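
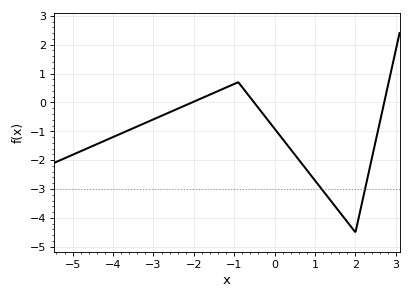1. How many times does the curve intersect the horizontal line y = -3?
2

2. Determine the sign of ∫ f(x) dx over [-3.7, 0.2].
negative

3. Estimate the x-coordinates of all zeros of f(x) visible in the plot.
-2.04, -0.51, 2.71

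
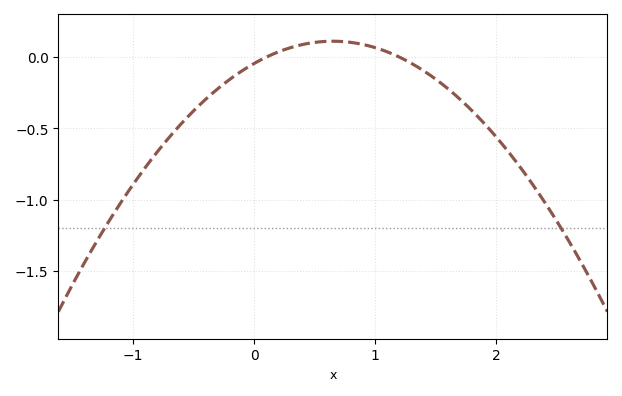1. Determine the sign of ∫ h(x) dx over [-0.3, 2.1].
negative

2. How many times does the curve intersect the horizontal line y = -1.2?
2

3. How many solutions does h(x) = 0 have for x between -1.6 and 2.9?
2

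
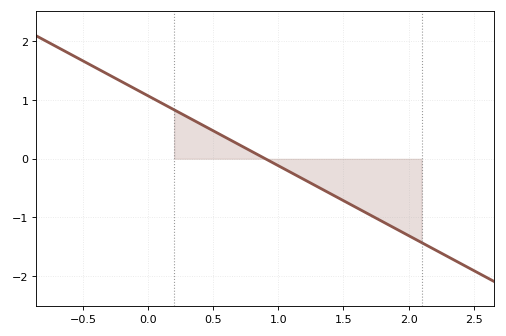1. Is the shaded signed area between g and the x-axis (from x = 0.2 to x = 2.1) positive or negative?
negative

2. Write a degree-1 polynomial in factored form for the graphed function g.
y = -1.19(x - 0.9)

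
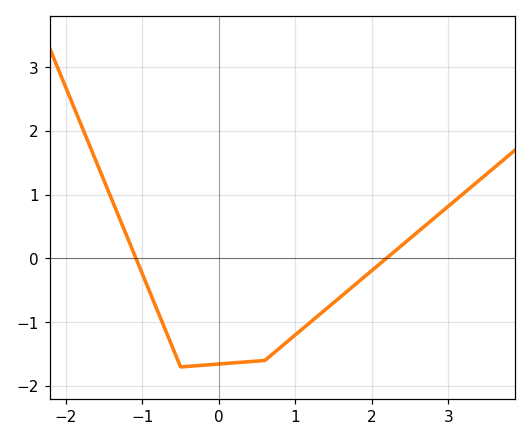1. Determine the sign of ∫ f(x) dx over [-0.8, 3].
negative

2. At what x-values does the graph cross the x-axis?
-1.1, 2.2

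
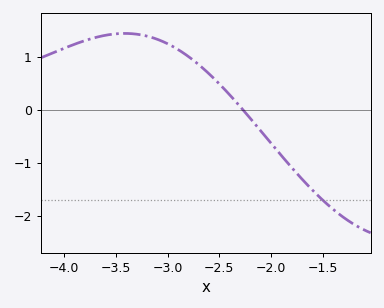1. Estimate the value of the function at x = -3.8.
1.31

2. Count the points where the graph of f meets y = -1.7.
1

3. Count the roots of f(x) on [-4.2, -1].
1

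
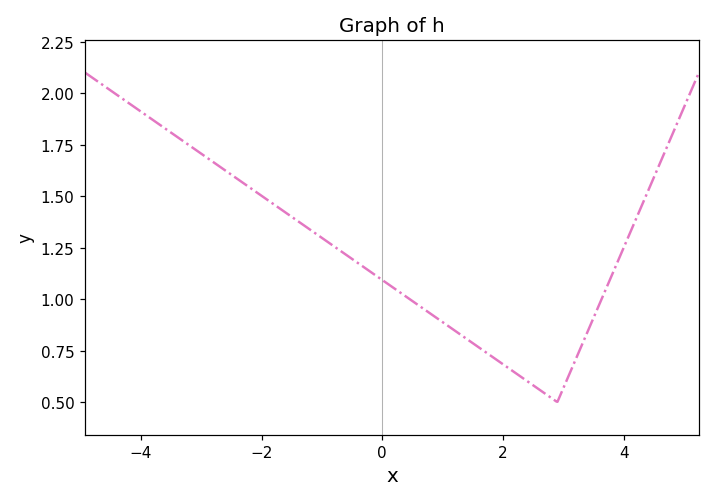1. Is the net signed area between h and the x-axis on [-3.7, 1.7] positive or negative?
positive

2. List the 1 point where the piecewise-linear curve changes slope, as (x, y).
(2.9, 0.5)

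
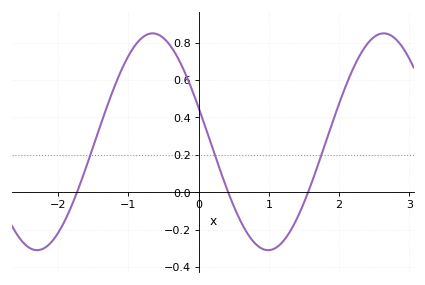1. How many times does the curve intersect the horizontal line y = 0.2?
3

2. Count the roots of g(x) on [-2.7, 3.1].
3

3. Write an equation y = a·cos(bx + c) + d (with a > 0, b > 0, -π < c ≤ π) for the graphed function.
y = 0.58cos(1.91x + 1.25) + 0.27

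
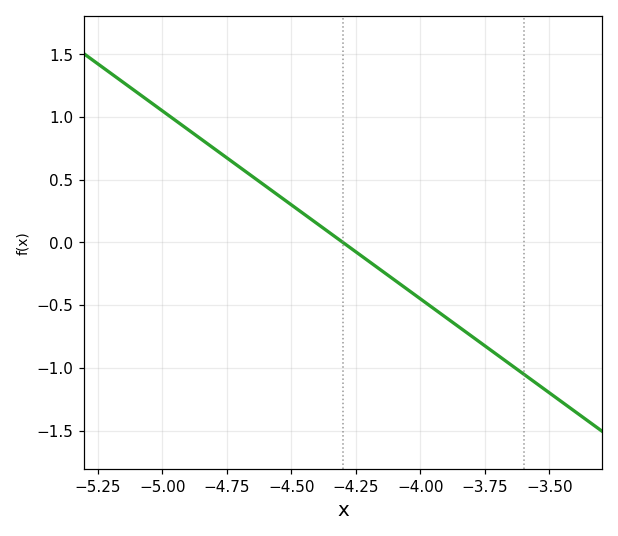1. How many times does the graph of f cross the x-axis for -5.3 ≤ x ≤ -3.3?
1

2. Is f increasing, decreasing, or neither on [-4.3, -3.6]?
decreasing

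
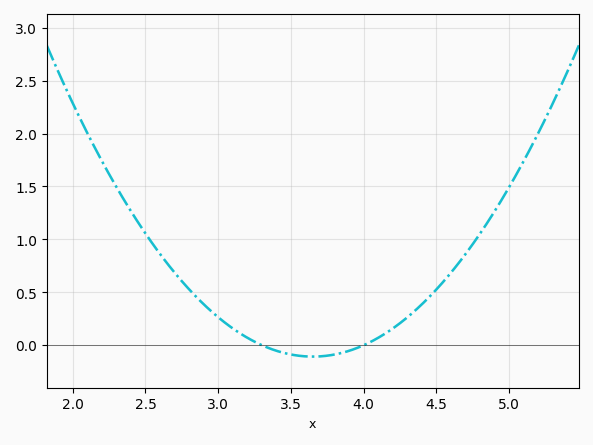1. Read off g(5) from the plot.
1.5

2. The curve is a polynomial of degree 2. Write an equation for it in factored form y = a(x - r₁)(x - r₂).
y = 0.88(x - 3.3)(x - 4)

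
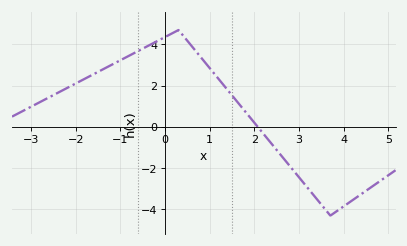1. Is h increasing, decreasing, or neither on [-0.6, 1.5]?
neither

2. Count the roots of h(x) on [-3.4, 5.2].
1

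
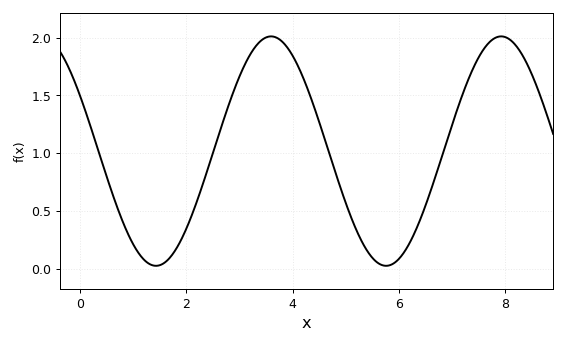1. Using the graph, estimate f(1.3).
0.05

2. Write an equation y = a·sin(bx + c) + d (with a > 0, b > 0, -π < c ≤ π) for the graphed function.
y = 0.99sin(1.4x + 2.6) + 1.02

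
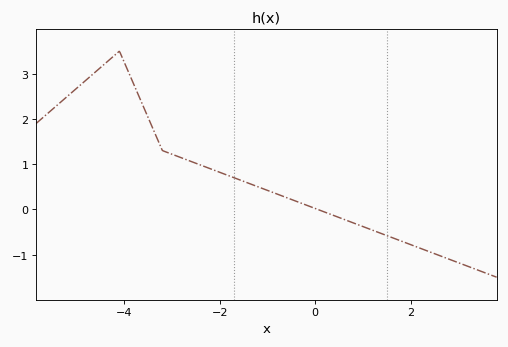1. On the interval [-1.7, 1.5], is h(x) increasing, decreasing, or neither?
decreasing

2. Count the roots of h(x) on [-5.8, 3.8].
1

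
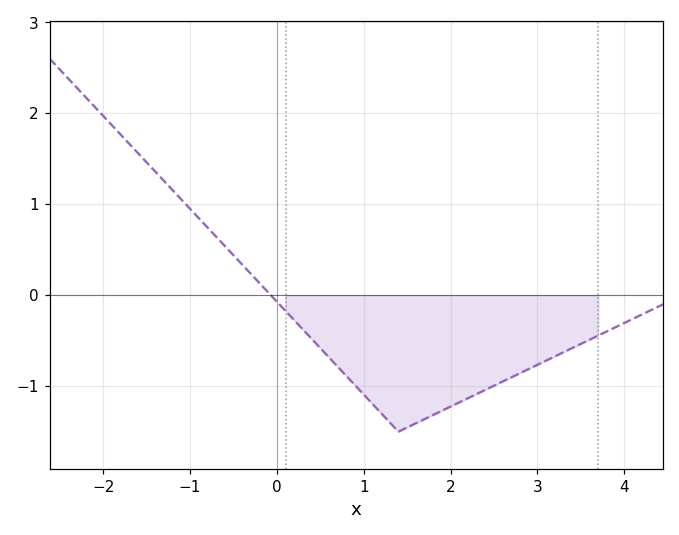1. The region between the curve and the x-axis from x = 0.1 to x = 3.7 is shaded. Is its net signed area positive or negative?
negative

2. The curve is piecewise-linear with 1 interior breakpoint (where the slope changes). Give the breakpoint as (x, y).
(1.4, -1.5)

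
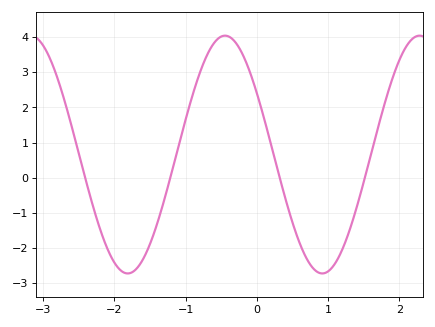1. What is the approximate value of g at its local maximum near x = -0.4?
4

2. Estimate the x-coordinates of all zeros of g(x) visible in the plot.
-2.4, -1.2, 0.3, 1.5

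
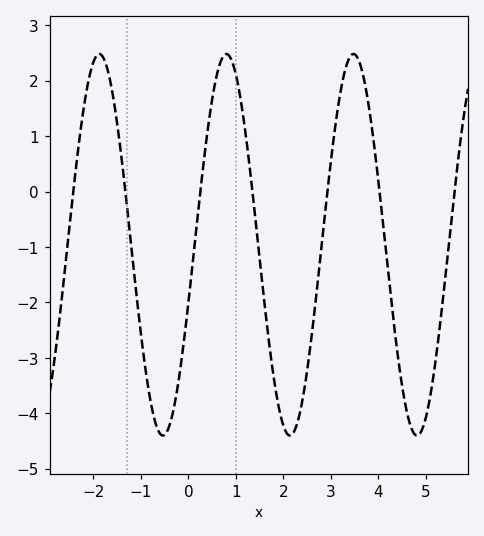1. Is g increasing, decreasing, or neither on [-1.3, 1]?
neither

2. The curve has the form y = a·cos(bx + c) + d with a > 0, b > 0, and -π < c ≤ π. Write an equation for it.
y = 3.44cos(2.4x - 1.9) - 0.96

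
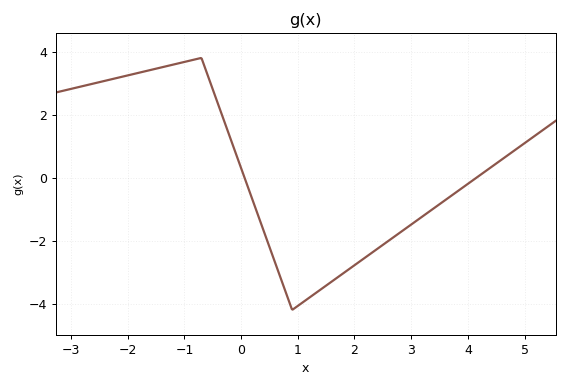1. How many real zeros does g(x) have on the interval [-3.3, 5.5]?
2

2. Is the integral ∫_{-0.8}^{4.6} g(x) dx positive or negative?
negative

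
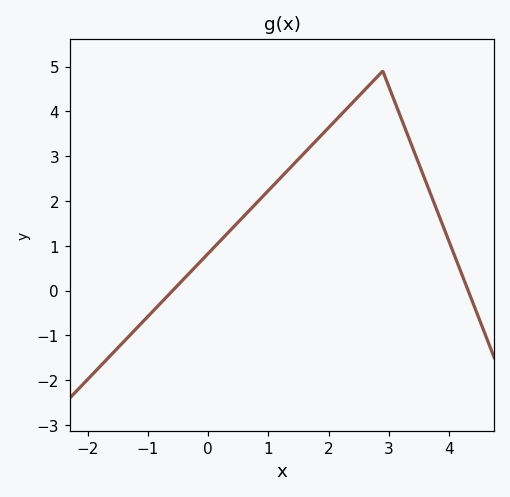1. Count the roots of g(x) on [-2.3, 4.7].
2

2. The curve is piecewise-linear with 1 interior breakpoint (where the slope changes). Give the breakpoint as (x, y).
(2.9, 4.9)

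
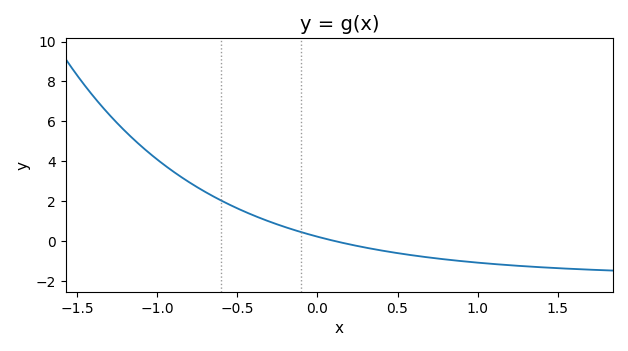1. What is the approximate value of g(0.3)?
-0.317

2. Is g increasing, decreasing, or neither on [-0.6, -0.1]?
decreasing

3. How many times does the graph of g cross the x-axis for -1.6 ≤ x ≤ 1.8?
1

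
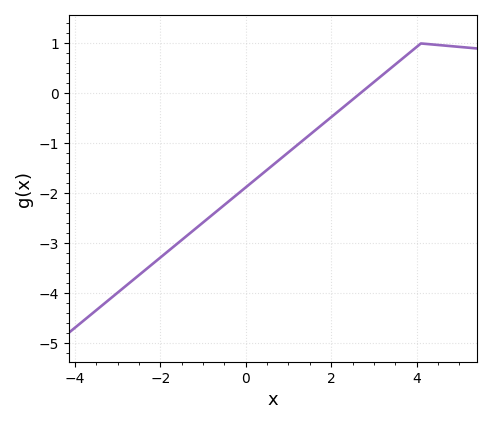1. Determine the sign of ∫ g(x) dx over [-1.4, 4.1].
negative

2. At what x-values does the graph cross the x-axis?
2.6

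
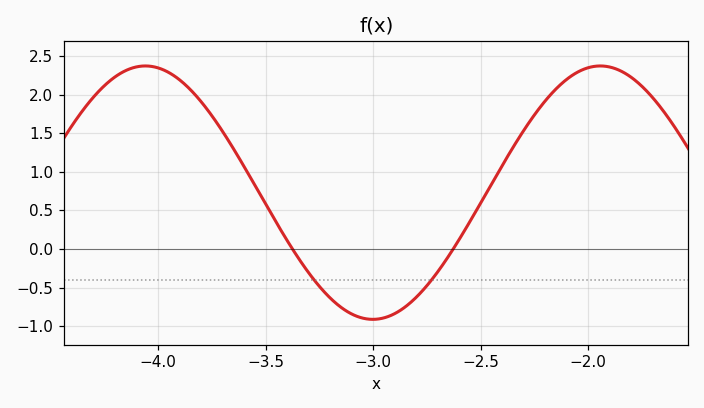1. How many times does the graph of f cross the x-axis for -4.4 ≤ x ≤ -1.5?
2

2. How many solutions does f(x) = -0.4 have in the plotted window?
2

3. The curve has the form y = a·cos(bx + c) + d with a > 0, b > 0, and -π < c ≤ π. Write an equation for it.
y = 1.64cos(2.97x - 0.51) + 0.73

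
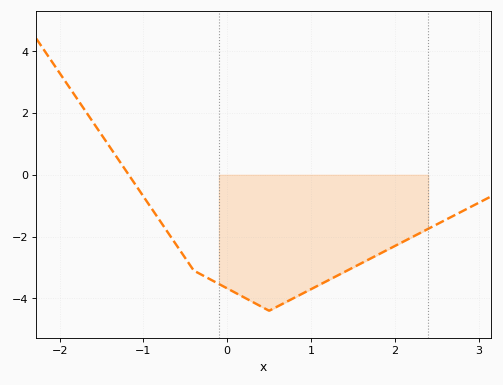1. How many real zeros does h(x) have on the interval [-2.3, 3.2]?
1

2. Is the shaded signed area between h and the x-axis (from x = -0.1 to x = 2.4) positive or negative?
negative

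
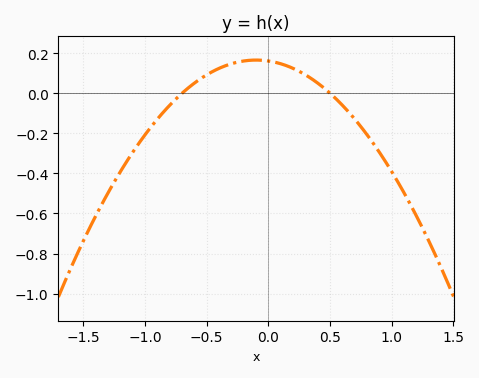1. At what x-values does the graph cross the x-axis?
-0.7, 0.5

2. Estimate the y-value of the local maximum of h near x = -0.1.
0.166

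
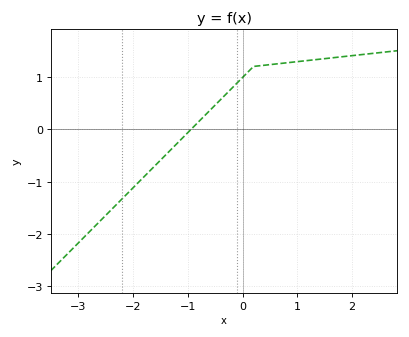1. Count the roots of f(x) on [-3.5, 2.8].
1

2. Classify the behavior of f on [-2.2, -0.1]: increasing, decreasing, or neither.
increasing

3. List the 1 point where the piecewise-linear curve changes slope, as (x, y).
(0.2, 1.2)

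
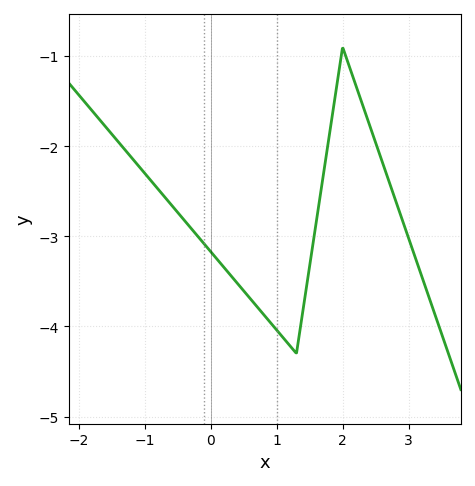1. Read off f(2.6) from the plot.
-2.2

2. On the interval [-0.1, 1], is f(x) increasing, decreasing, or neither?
decreasing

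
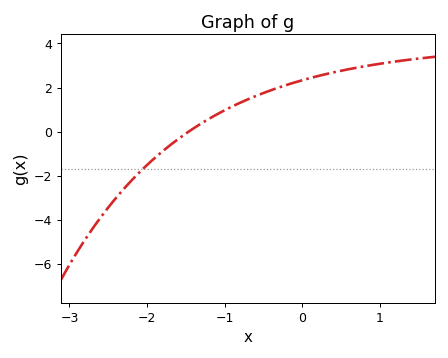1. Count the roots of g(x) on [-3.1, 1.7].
1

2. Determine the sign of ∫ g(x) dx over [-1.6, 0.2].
positive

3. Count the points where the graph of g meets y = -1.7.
1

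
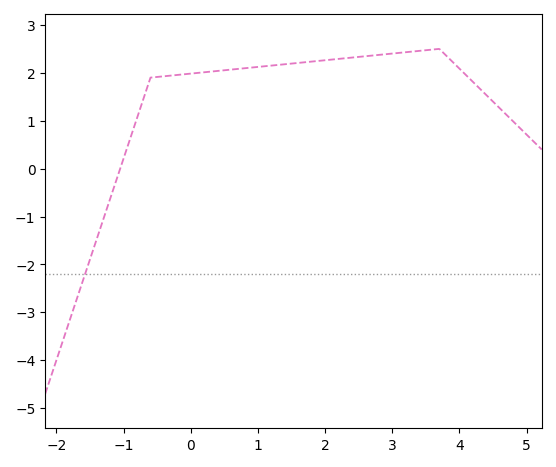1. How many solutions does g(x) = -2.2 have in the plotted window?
1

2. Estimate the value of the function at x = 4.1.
1.9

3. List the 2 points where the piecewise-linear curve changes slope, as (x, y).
(-0.6, 1.9); (3.7, 2.5)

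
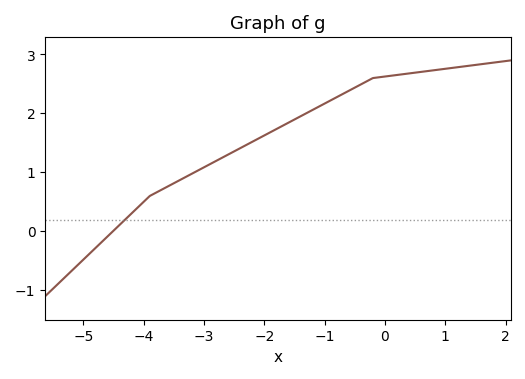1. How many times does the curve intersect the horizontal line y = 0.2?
1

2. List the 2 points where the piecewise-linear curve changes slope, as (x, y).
(-3.9, 0.6); (-0.2, 2.6)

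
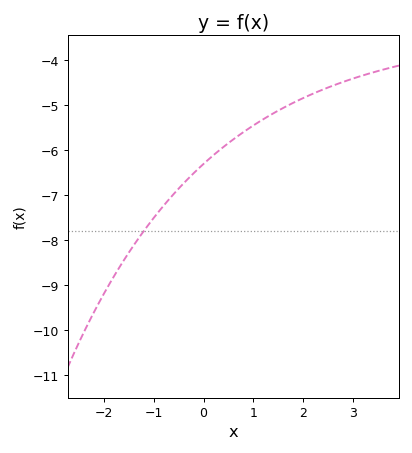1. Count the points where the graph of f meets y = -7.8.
1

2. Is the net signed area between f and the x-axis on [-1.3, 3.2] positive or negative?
negative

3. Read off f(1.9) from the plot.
-4.9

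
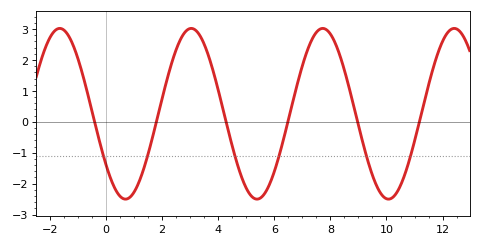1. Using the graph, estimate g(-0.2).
-0.7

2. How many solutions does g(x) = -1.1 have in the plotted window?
6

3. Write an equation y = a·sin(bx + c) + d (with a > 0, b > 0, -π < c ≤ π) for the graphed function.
y = 2.76sin(1.3x - 2.5) + 0.26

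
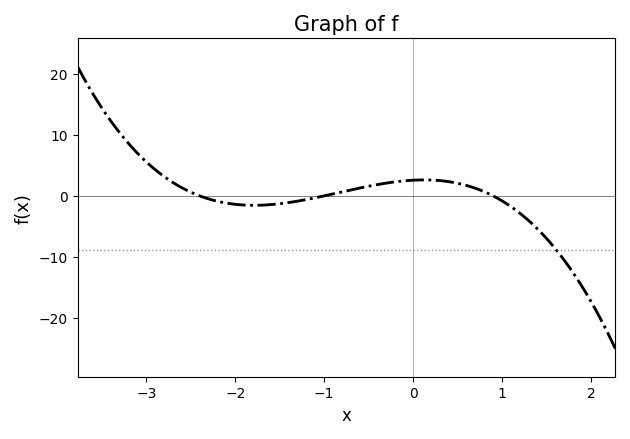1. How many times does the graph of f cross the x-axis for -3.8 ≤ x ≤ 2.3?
3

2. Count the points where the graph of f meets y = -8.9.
1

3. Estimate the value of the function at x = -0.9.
0.321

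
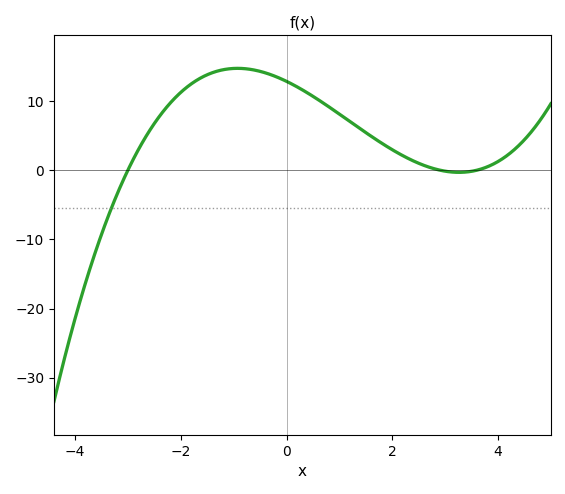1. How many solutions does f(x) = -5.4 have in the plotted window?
1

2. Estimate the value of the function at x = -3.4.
-7.23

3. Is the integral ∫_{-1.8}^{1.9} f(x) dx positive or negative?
positive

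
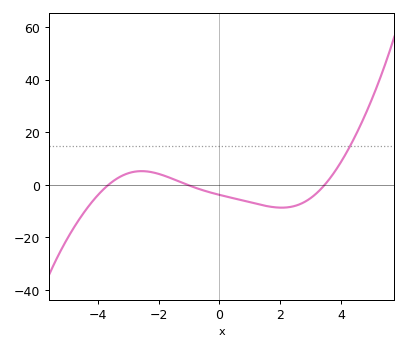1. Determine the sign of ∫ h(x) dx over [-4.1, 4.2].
negative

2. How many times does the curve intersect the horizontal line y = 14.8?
1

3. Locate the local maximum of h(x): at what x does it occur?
-2.56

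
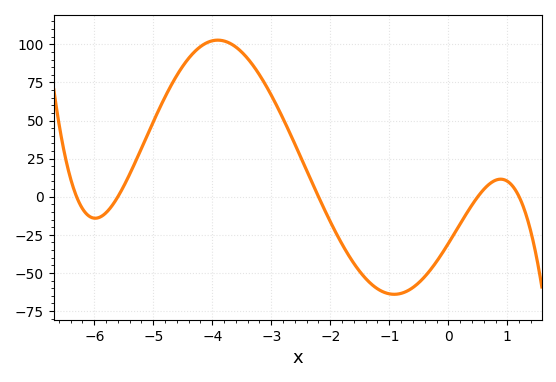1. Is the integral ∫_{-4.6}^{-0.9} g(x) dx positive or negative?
positive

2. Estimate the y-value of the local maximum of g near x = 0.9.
11.5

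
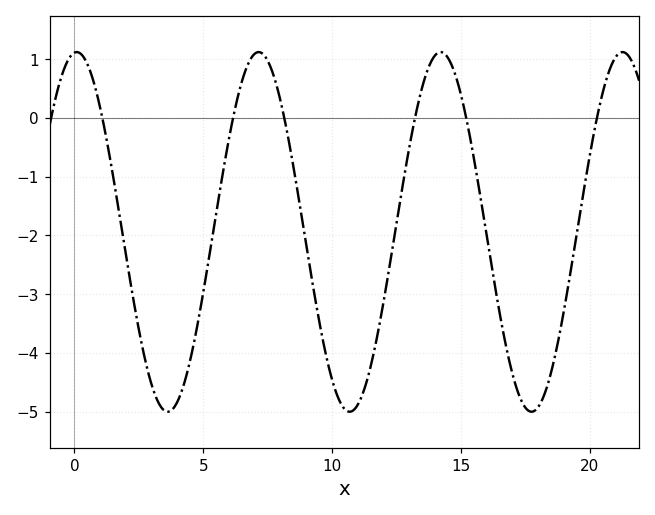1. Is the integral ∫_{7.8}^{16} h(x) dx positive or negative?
negative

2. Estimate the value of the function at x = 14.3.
1.11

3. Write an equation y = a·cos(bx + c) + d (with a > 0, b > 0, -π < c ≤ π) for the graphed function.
y = 3.06cos(0.89x - 0.08) - 1.94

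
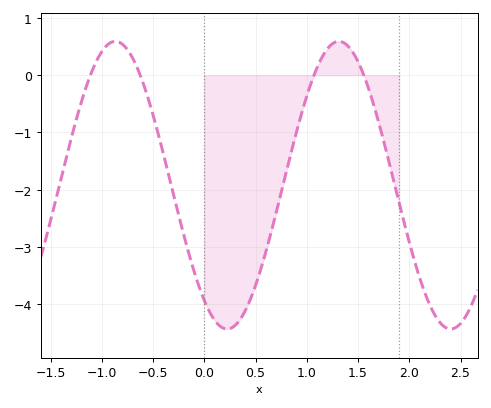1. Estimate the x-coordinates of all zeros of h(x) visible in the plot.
-1.1, -0.6, 1.1, 1.6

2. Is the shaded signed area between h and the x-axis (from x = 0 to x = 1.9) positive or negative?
negative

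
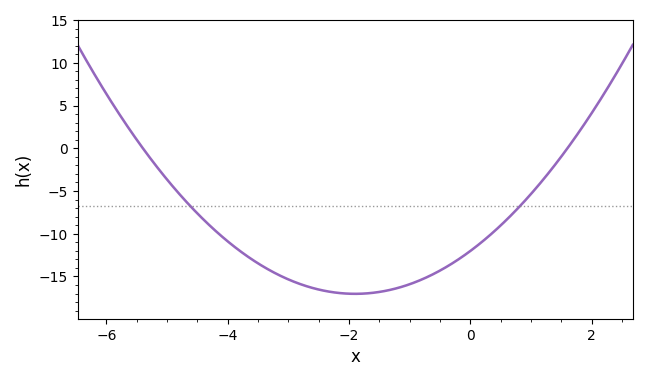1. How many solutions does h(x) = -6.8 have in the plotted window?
2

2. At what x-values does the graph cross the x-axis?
-5.4, 1.6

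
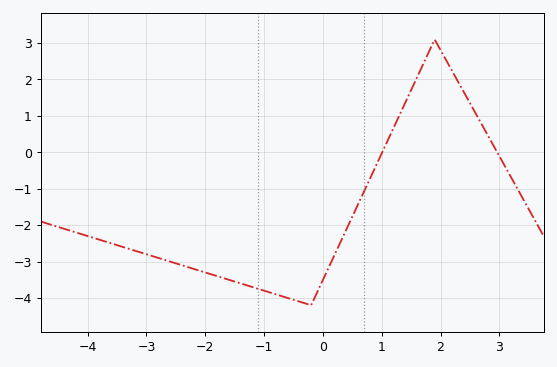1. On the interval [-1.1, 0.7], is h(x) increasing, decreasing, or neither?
neither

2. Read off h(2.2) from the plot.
2.23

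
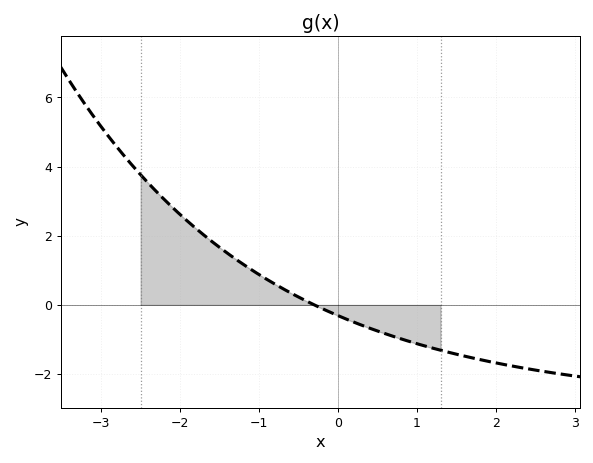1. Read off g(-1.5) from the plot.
1.66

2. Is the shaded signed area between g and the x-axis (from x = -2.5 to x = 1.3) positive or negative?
positive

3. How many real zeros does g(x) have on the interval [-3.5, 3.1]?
1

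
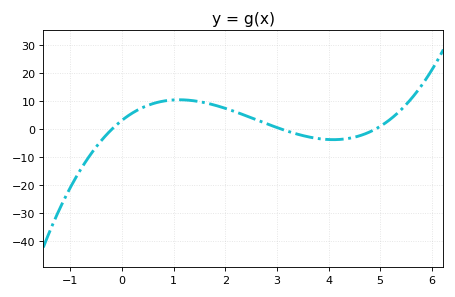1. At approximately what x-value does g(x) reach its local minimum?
4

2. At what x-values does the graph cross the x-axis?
-0.2, 3, 5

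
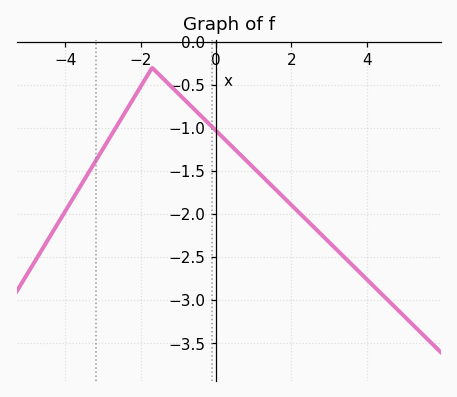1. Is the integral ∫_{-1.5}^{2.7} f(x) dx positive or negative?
negative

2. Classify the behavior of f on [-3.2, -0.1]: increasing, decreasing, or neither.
neither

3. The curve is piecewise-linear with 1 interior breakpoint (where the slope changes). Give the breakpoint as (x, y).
(-1.7, -0.3)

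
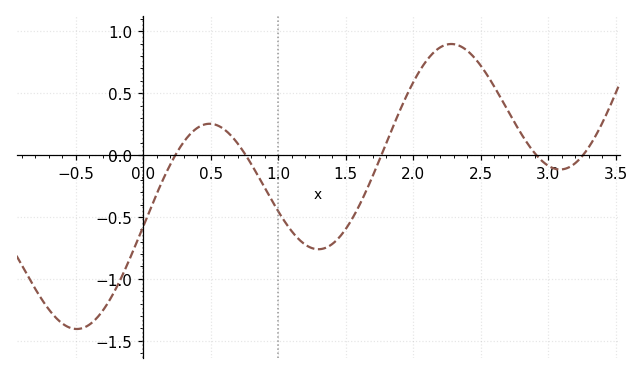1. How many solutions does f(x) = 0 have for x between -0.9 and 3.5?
5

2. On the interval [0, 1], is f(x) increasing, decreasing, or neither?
neither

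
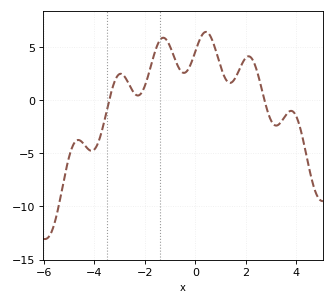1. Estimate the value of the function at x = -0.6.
2.84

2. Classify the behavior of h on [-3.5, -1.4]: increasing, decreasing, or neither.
neither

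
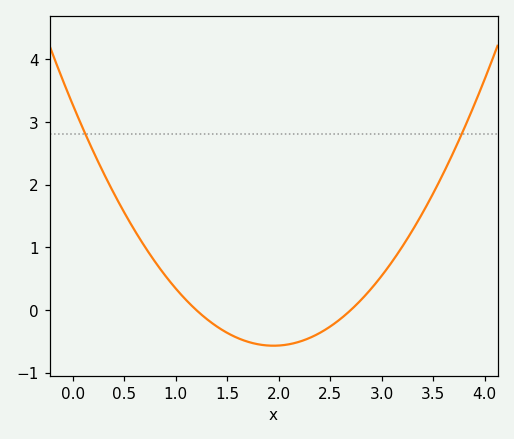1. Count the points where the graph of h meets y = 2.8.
2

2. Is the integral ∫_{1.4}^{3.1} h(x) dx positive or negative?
negative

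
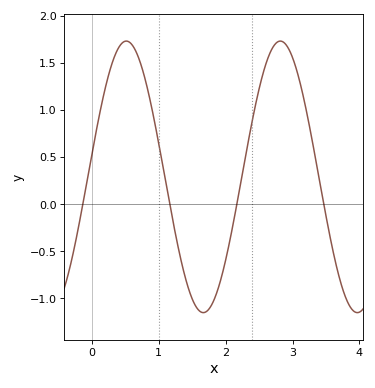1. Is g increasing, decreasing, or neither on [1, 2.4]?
neither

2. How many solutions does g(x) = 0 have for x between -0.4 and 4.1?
4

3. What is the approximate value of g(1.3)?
-0.486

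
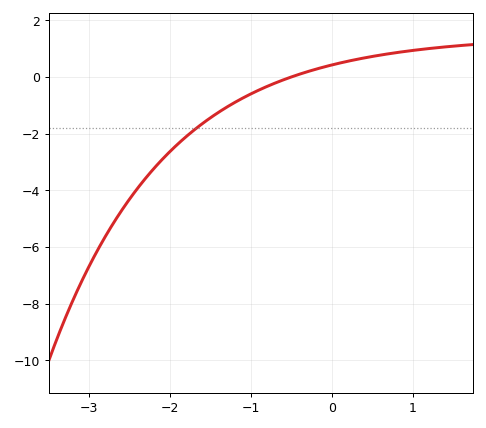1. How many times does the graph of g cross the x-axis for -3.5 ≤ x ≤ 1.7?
1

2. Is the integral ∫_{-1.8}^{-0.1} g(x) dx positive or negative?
negative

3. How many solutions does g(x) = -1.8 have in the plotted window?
1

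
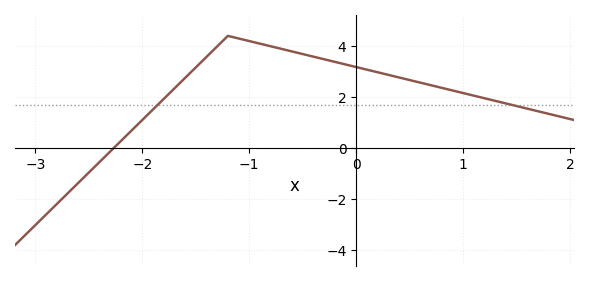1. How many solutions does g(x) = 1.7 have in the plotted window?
2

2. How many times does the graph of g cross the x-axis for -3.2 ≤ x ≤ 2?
1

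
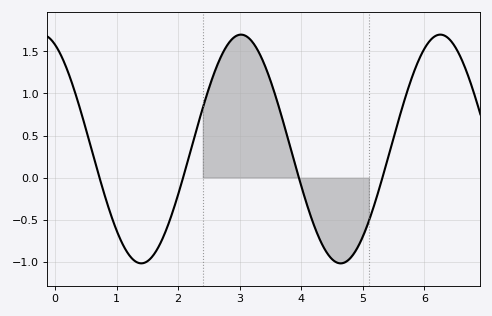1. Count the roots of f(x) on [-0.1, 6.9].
4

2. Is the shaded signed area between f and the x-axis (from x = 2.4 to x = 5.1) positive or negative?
positive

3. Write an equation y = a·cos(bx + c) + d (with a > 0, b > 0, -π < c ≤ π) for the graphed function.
y = 1.36cos(1.9x + 0.42) + 0.34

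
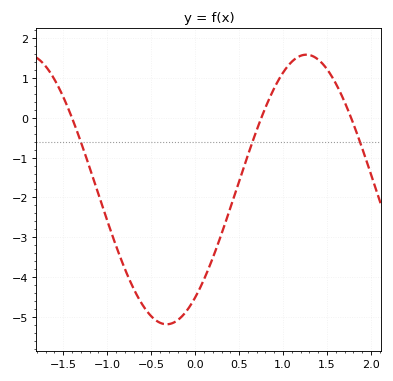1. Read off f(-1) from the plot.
-2.6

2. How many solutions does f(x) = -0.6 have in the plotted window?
3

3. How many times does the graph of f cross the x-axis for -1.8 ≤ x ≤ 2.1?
3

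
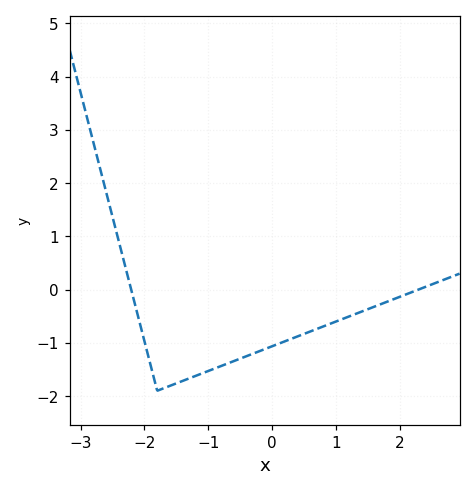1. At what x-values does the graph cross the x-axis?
-2.21, 2.29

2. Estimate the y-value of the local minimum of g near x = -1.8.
-1.9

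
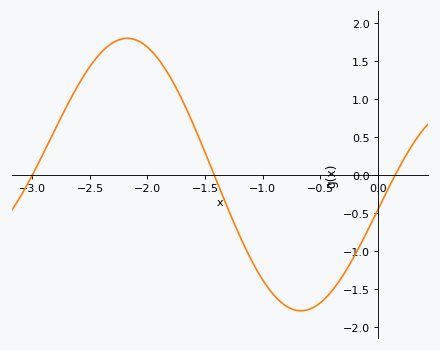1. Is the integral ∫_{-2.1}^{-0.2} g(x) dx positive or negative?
negative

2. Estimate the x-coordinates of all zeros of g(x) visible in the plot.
-3, -1.4, 0.15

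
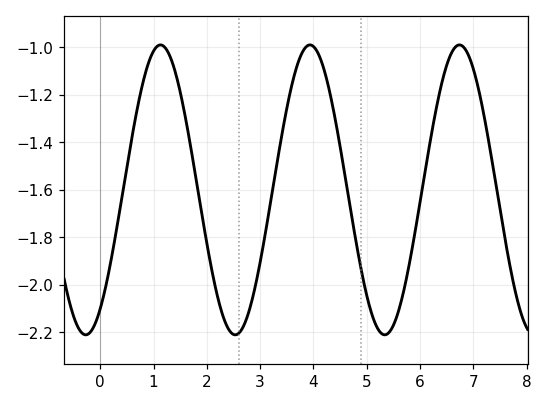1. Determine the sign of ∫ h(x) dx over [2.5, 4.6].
negative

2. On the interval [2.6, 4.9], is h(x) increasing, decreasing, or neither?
neither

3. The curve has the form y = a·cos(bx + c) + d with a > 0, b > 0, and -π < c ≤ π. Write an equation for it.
y = 0.61cos(2.24x - 2.53) - 1.6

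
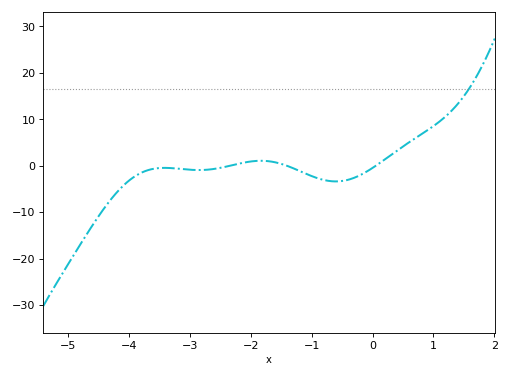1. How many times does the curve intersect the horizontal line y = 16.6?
1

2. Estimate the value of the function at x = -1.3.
-0.541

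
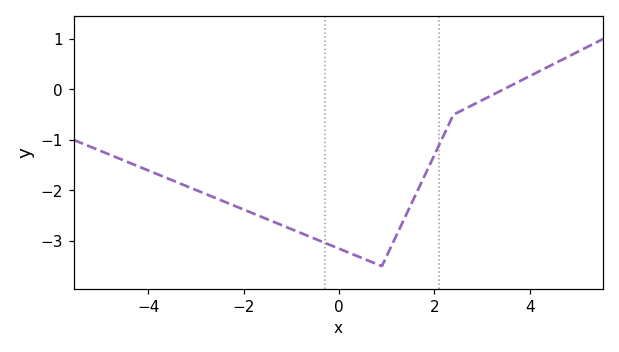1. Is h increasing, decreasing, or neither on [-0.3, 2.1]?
neither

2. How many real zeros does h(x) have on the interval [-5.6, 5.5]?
1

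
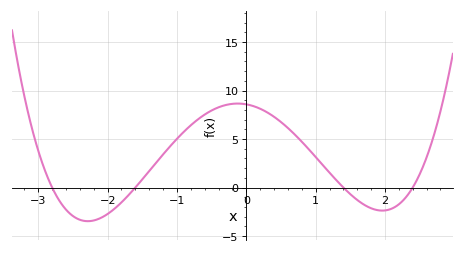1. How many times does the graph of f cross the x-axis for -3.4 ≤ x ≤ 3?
4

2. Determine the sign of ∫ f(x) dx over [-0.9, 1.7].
positive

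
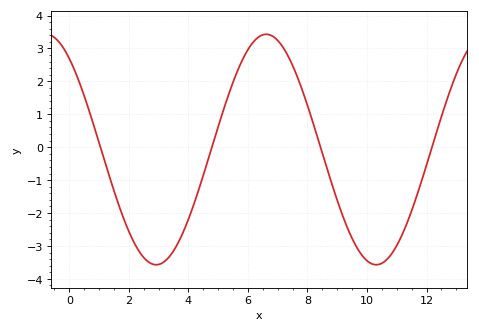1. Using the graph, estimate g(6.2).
3.22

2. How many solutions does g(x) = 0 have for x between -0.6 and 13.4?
4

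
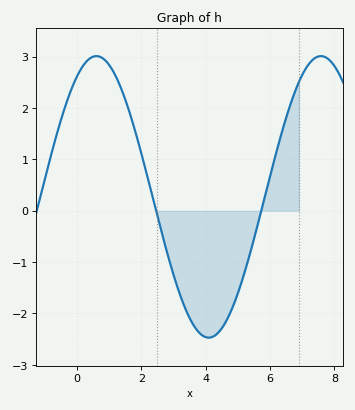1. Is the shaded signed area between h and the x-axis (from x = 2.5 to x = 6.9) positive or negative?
negative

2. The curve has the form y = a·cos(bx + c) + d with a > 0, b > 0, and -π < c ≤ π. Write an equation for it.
y = 2.74cos(0.9x - 0.54) + 0.27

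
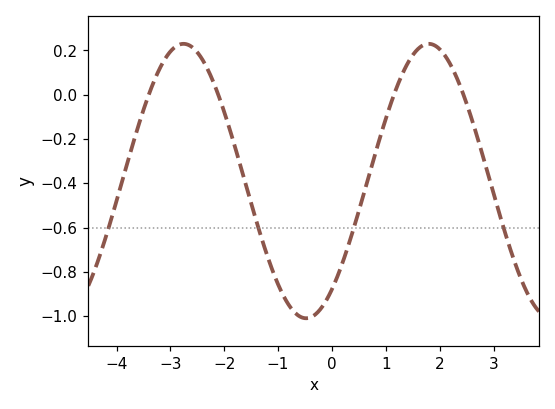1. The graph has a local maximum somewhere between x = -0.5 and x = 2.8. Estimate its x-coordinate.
1.8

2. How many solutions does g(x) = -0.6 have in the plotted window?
4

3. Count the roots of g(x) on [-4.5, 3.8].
4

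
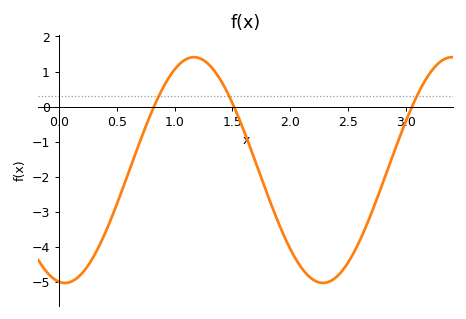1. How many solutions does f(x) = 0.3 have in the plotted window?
3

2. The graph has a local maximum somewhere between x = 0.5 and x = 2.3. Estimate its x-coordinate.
1.17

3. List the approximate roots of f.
0.822, 1.51, 3.05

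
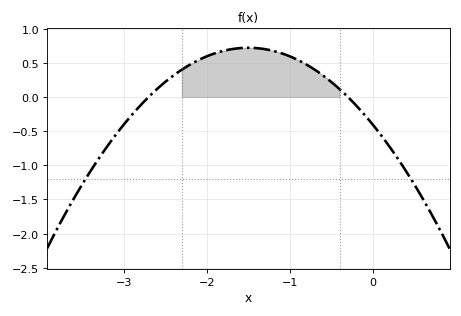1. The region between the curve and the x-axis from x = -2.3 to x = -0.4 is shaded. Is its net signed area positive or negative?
positive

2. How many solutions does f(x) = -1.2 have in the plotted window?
2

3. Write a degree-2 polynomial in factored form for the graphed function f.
y = -0.5(x + 2.7)(x + 0.3)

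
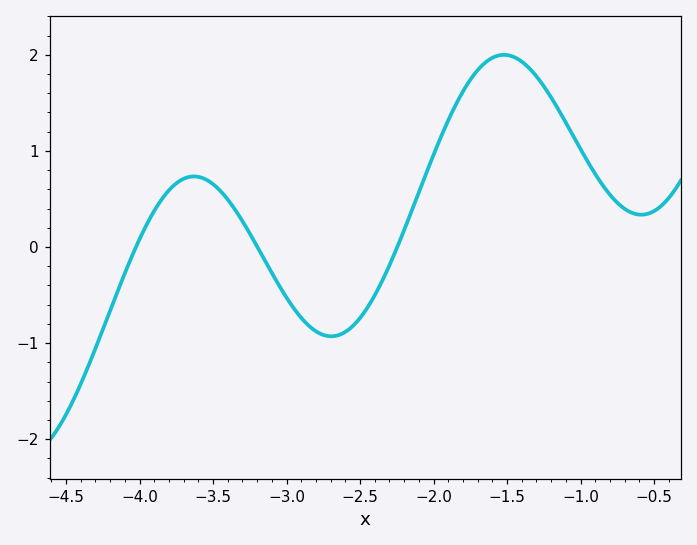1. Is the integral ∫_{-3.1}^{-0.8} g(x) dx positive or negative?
positive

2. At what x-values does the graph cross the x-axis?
-4, -3.2, -2.2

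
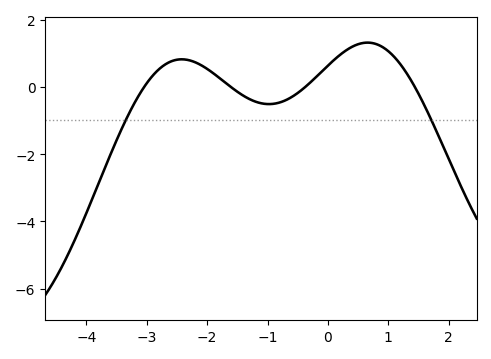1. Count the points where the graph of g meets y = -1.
2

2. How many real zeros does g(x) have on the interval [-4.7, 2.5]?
4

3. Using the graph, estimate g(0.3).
1.08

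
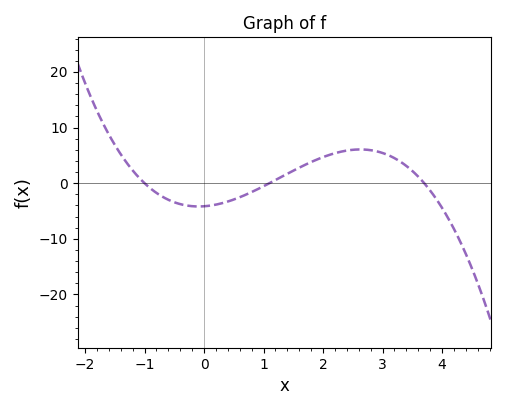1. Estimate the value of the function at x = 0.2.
-4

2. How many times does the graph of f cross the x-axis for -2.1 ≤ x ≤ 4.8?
3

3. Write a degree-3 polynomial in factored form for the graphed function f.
y = -1.02(x + 1)(x - 1.1)(x - 3.7)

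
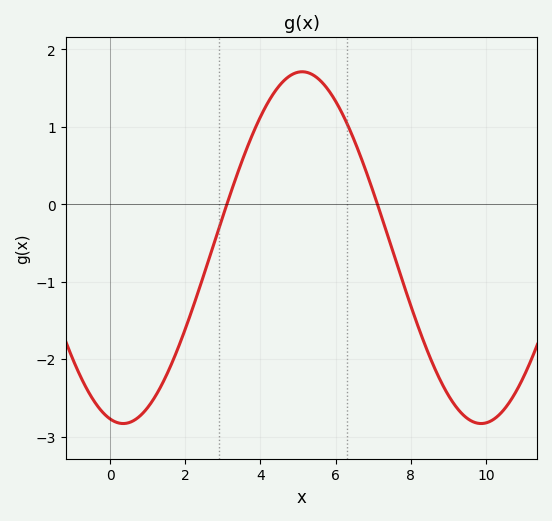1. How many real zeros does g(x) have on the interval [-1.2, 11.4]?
2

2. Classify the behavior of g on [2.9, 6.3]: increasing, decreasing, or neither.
neither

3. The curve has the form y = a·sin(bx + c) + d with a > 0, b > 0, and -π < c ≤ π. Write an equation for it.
y = 2.27sin(0.66x - 1.8) - 0.56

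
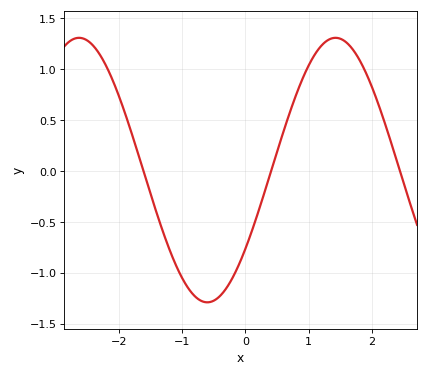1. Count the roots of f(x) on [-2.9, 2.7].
3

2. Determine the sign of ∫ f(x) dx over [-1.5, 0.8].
negative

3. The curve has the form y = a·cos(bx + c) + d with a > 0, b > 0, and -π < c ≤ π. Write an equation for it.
y = 1.3cos(1.55x - 2.21) + 0.01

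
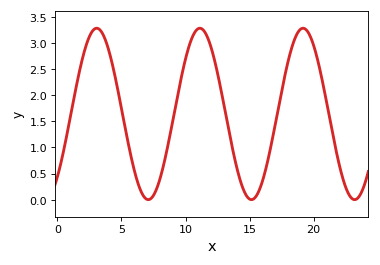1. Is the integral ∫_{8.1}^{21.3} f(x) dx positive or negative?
positive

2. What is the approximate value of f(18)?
2.64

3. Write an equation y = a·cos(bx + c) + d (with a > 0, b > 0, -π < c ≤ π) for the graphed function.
y = 1.64cos(0.78x - 2.39) + 1.64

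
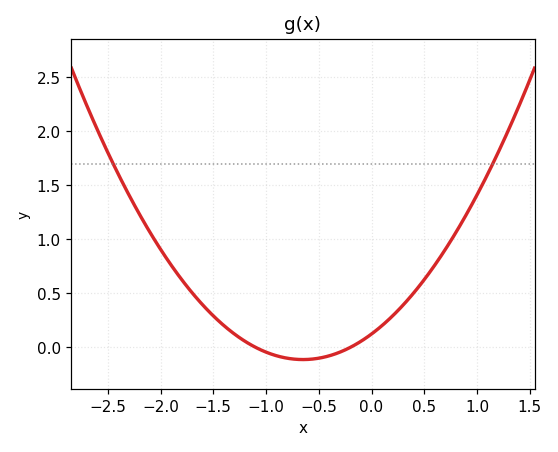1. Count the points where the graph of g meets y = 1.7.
2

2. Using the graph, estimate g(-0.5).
-0.101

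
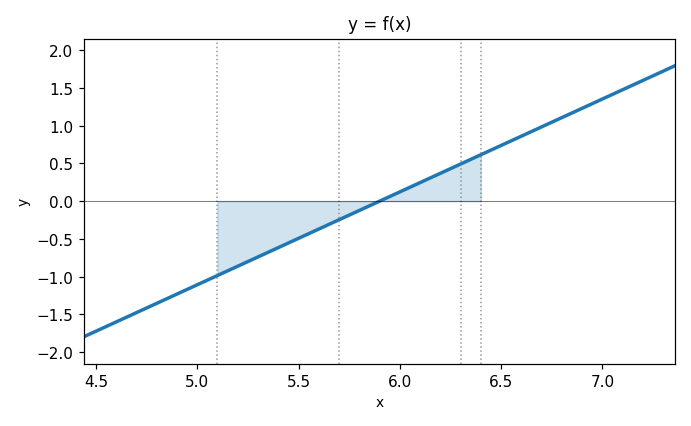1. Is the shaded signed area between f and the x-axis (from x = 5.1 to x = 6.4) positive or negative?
negative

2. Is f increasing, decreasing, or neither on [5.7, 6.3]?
increasing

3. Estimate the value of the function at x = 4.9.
-1.23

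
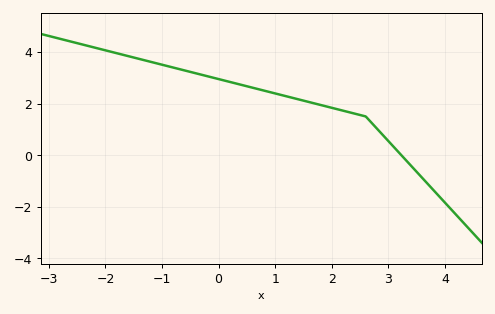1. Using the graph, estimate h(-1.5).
3.8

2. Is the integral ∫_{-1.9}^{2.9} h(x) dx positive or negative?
positive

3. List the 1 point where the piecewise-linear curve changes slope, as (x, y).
(2.6, 1.5)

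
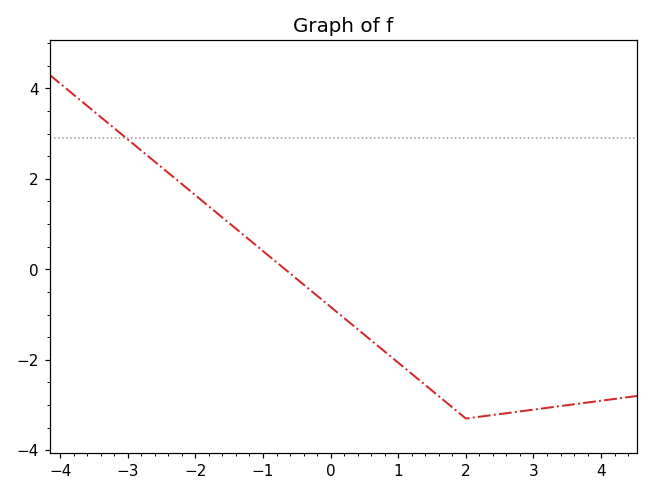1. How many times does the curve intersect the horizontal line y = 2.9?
1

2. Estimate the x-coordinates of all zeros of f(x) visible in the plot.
-0.673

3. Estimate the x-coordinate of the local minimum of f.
2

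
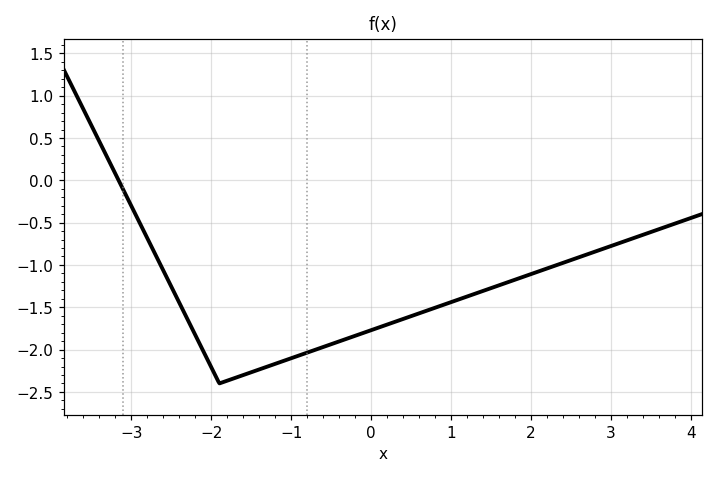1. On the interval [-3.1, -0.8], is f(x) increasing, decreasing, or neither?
neither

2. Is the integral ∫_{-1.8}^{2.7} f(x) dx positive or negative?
negative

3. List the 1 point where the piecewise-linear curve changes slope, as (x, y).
(-1.9, -2.4)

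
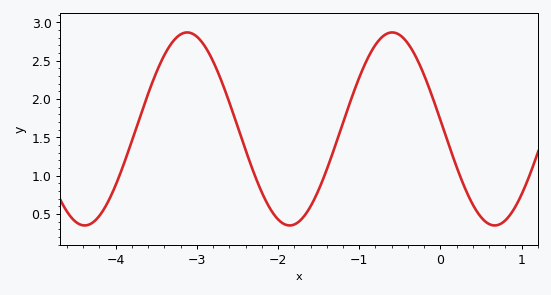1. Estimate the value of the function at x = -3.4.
2.57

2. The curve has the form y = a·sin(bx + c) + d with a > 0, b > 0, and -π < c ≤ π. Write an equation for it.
y = 1.26sin(2.49x + 3.05) + 1.61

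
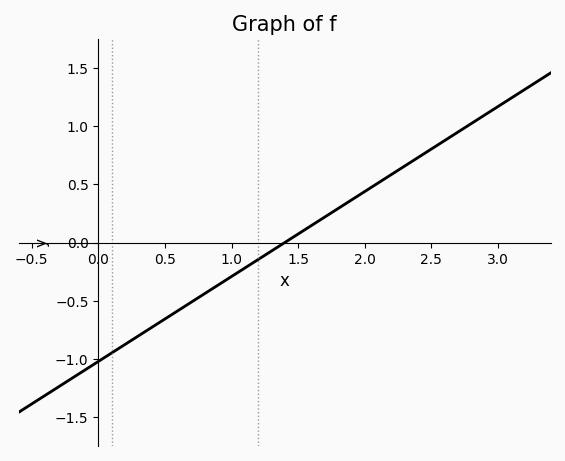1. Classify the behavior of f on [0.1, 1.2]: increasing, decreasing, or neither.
increasing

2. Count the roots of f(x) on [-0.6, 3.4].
1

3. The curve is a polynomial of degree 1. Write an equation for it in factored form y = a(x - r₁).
y = 0.73(x - 1.4)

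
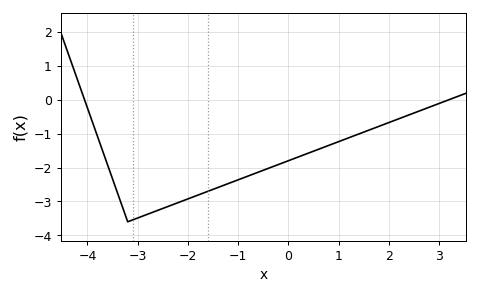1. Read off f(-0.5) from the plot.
-2.08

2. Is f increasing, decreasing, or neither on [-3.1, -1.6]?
increasing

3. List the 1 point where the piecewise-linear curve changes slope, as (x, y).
(-3.2, -3.6)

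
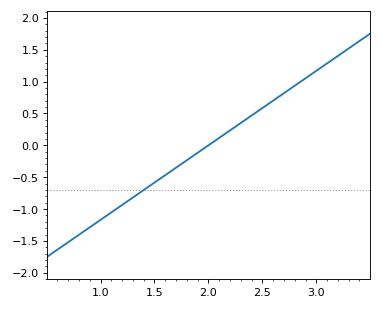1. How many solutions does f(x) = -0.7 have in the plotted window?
1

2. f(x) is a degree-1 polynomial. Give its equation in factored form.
y = 1.17(x - 2)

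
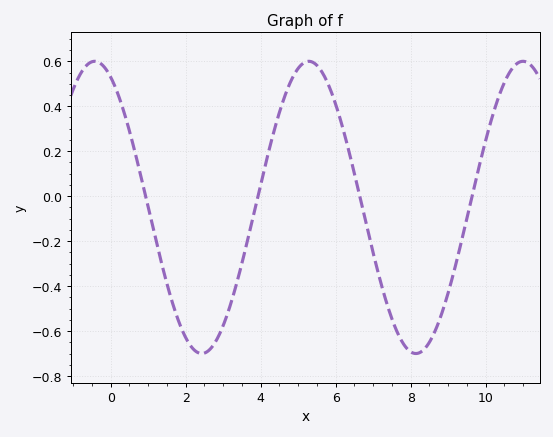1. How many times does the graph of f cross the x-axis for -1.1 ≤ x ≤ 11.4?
4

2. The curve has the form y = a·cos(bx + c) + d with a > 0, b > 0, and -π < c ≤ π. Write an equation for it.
y = 0.65cos(1.1x + 0.472) - 0.05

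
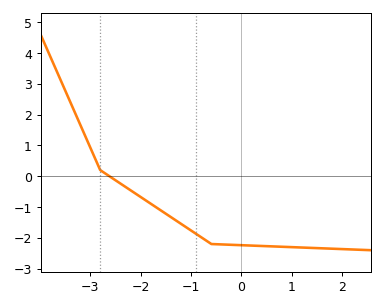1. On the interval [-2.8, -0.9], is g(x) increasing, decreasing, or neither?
decreasing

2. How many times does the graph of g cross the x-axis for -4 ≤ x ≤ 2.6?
1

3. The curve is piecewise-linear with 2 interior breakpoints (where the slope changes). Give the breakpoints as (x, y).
(-2.8, 0.2); (-0.6, -2.2)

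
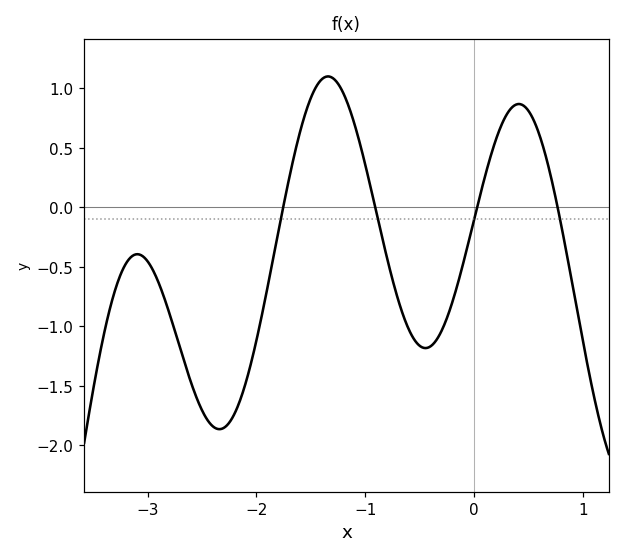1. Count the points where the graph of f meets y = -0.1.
4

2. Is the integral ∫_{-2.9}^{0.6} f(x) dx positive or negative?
negative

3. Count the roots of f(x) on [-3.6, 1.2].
4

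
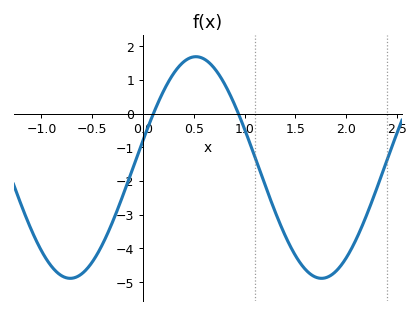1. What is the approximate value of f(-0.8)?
-4.8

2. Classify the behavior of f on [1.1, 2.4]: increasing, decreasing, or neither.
neither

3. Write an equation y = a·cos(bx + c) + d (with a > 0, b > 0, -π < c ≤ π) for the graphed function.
y = 3.29cos(2.5x - 1.3) - 1.6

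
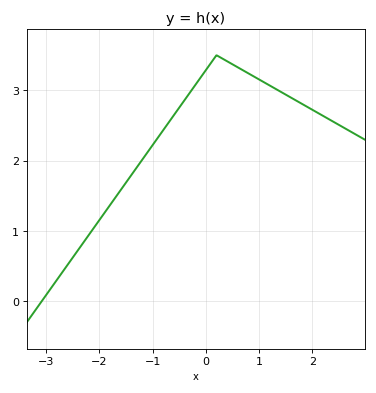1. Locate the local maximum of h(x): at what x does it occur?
0.201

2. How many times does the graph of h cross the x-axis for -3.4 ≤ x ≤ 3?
1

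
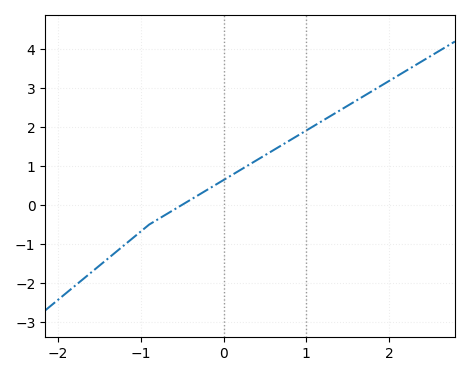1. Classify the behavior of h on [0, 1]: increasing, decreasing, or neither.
increasing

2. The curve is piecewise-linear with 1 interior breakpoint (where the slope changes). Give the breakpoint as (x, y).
(-0.9, -0.5)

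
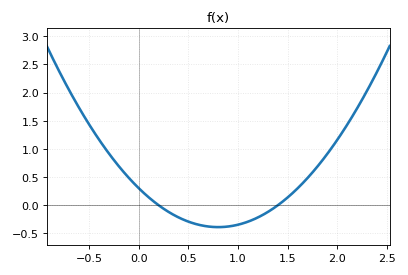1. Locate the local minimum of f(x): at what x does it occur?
0.8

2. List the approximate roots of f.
0.2, 1.4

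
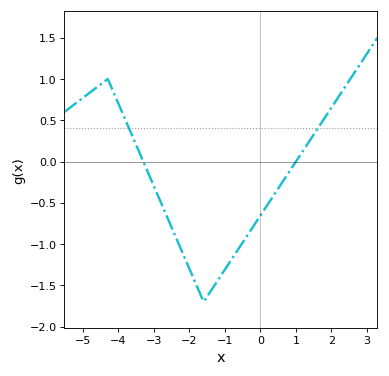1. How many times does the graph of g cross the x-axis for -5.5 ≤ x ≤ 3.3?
2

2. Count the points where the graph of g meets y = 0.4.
2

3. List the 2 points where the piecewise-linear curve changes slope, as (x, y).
(-4.3, 1); (-1.6, -1.7)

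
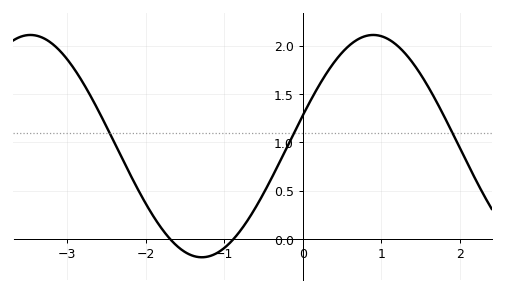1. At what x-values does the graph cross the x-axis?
-1.7, -0.9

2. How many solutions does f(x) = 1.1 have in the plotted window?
3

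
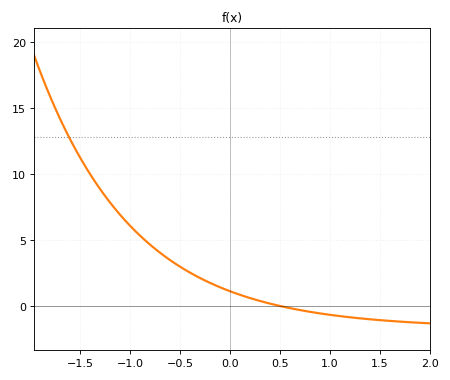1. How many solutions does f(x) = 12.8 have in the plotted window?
1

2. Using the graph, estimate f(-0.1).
1.41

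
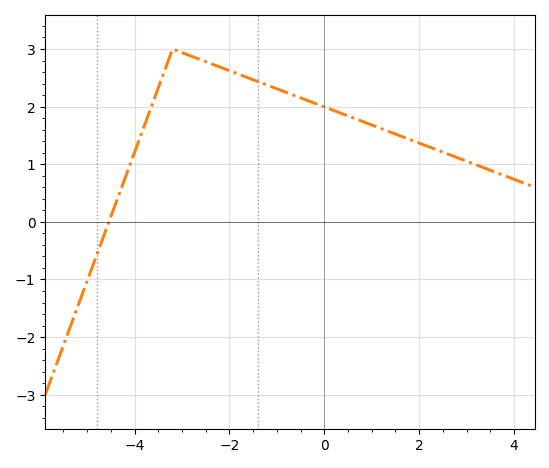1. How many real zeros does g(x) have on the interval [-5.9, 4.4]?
1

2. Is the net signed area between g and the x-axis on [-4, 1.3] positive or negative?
positive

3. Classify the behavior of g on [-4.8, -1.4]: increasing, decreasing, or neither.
neither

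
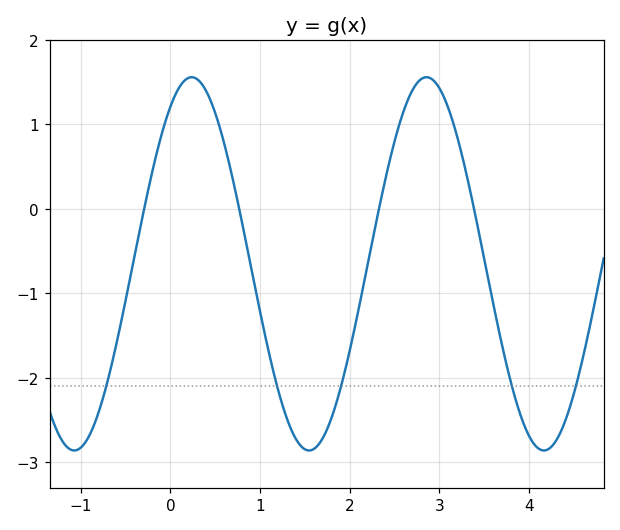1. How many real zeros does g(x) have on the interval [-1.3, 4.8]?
4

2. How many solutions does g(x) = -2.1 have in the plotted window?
5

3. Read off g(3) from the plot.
1.43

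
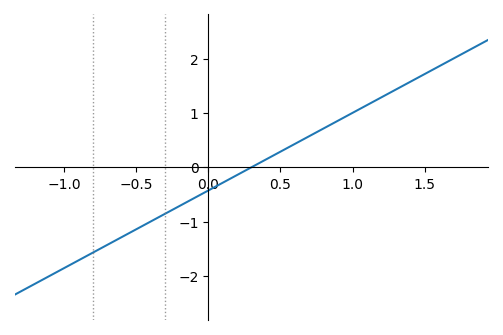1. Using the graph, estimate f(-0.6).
-1.3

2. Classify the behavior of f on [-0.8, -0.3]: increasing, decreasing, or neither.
increasing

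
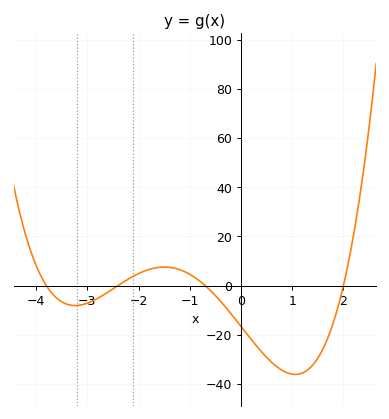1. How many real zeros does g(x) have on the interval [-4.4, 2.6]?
4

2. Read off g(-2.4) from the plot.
0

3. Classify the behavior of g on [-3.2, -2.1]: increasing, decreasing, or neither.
increasing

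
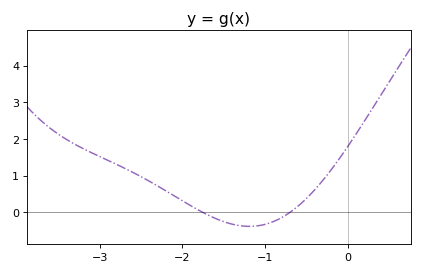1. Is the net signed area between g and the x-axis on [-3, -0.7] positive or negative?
positive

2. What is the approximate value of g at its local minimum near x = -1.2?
-0.383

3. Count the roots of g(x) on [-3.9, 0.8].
2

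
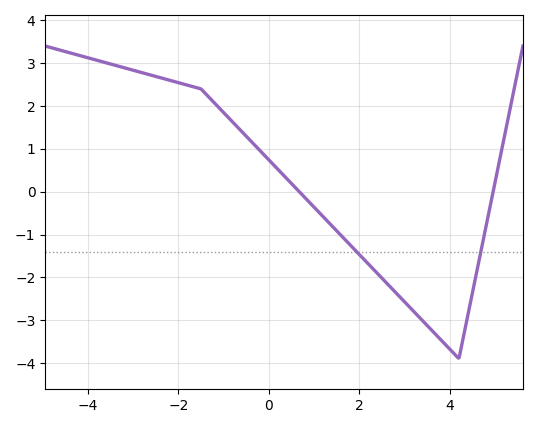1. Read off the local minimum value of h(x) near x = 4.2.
-3.9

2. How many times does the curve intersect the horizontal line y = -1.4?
2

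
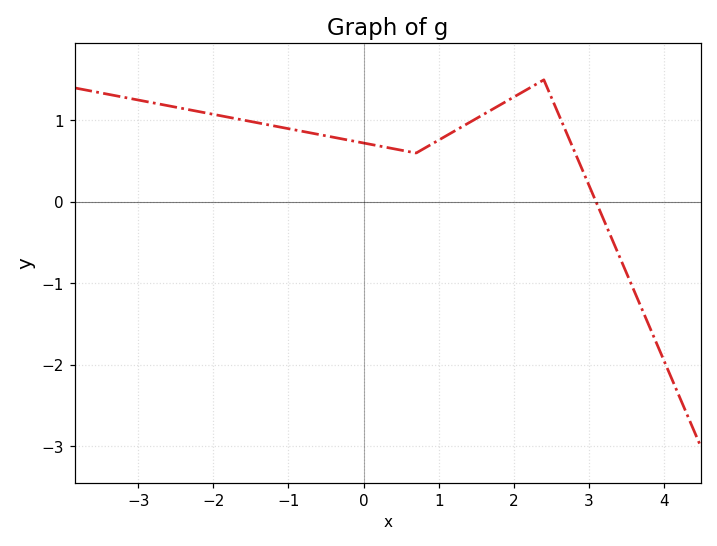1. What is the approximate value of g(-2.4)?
1.15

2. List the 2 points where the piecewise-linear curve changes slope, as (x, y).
(0.7, 0.6); (2.4, 1.5)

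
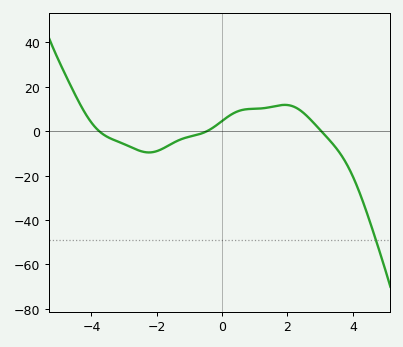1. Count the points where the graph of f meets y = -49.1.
1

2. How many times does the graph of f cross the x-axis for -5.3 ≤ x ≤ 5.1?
3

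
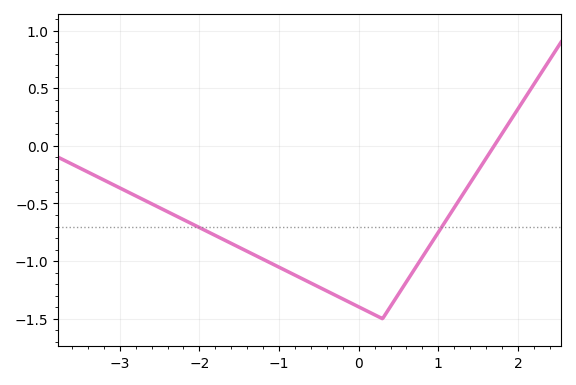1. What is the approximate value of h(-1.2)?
-1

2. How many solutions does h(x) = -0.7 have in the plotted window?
2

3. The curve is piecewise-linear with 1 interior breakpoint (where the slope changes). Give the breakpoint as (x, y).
(0.3, -1.5)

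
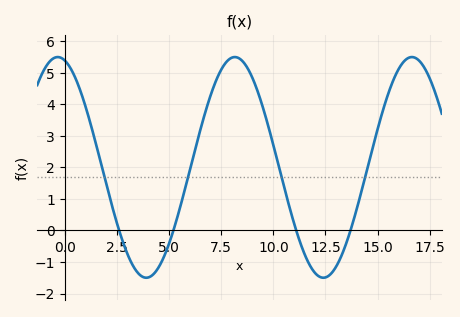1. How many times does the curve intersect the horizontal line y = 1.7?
4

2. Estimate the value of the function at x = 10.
2.71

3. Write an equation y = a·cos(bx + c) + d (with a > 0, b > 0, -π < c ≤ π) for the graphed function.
y = 3.5cos(0.74x + 0.25) + 2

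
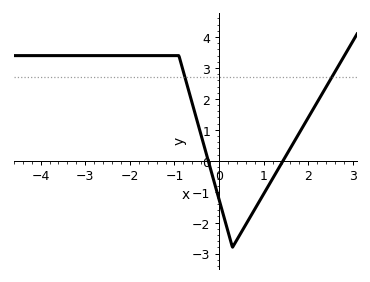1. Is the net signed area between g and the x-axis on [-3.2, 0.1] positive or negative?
positive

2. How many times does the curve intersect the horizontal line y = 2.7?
2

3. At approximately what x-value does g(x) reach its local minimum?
0.4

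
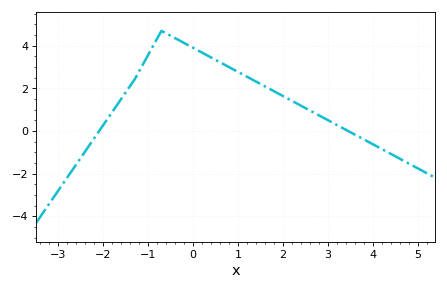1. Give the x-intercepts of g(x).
-2, 3.4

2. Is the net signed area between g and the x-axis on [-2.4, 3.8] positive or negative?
positive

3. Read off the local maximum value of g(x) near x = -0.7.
4.6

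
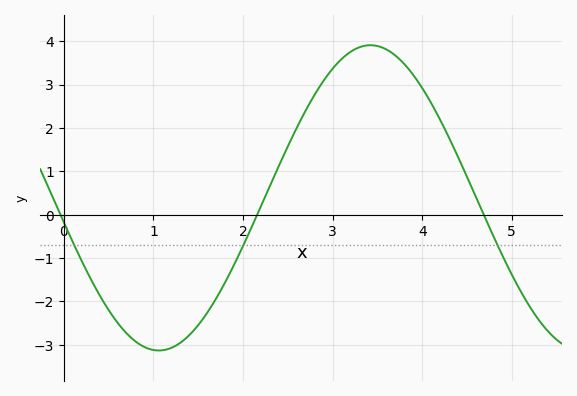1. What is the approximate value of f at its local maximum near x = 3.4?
3.9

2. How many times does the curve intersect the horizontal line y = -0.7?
3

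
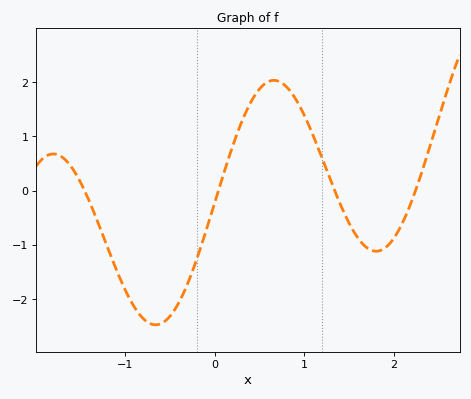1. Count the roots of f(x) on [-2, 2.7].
4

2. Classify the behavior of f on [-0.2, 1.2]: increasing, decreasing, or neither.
neither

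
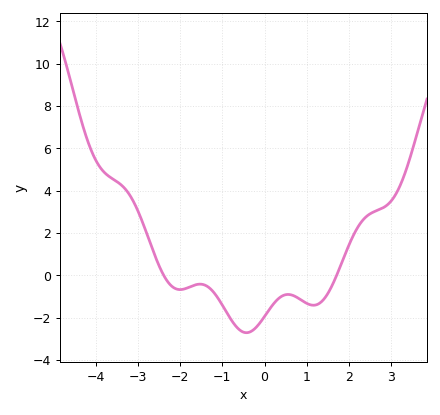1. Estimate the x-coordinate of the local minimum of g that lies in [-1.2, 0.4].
-0.4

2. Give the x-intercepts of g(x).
-2.4, 1.8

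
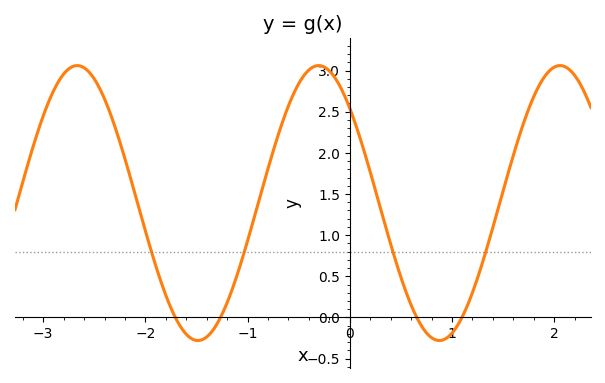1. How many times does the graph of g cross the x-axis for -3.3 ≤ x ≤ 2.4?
4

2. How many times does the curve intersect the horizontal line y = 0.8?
4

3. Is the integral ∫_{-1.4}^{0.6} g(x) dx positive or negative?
positive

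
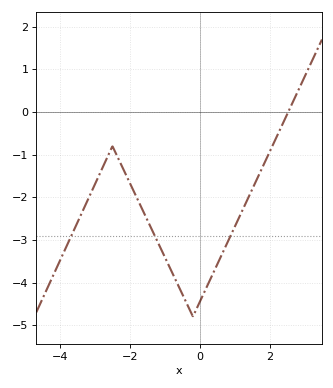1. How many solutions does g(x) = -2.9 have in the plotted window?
3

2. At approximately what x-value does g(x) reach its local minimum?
-0.199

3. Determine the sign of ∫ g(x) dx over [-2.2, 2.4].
negative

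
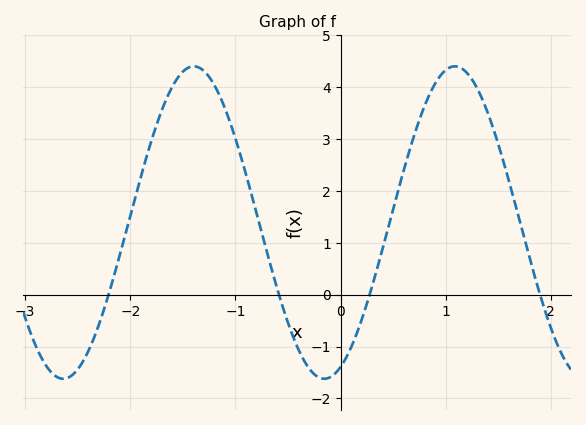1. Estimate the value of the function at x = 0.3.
0.162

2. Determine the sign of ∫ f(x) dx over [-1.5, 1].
positive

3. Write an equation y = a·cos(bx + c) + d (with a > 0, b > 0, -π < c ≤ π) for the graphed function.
y = 3.01cos(2.53x - 2.75) + 1.39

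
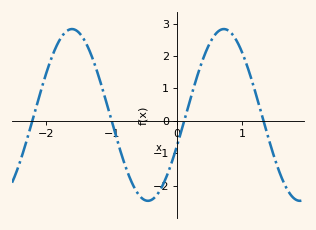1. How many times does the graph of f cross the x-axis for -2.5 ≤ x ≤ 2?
4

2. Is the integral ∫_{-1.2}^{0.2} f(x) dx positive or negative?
negative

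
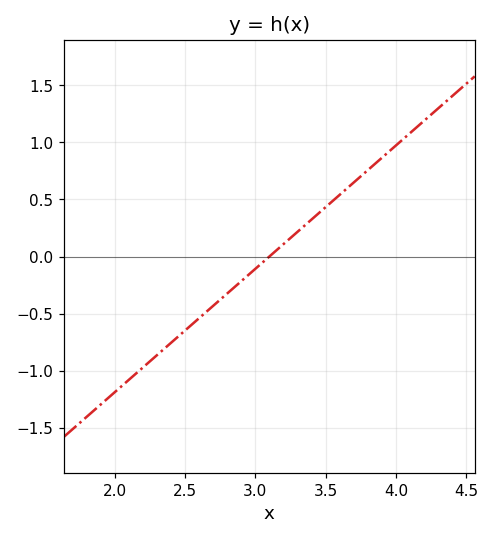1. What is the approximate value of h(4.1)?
1.08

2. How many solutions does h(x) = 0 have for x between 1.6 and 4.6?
1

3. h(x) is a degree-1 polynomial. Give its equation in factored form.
y = 1.08(x - 3.1)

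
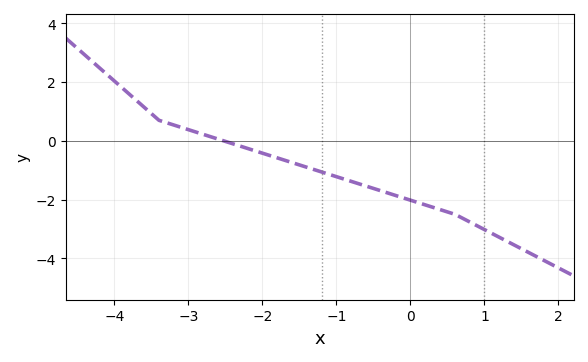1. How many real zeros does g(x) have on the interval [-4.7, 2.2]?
1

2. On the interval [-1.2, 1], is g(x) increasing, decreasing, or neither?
decreasing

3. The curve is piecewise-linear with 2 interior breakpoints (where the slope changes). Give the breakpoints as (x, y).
(-3.4, 0.7); (0.6, -2.5)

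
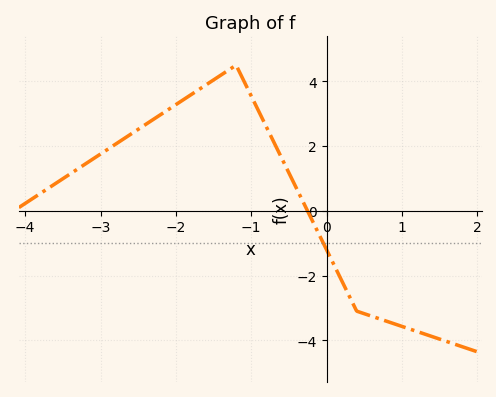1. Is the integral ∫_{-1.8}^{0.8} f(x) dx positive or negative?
positive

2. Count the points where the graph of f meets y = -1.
1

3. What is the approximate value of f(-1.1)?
4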